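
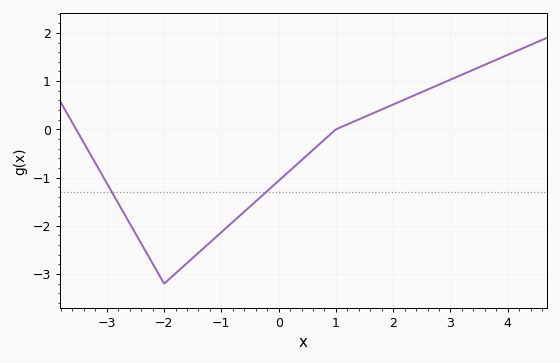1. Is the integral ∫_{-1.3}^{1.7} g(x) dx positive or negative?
negative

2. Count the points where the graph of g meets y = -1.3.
2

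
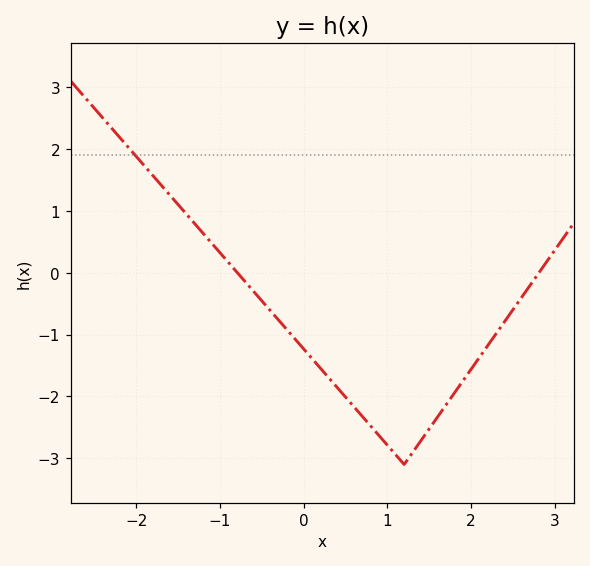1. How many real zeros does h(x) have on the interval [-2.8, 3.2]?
2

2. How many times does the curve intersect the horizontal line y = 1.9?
1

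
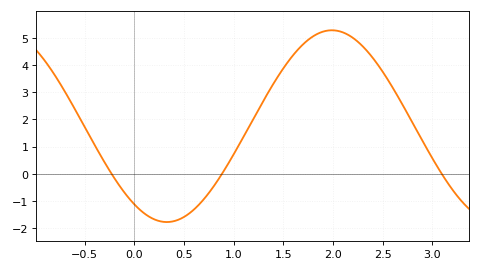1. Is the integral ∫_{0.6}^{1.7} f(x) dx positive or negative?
positive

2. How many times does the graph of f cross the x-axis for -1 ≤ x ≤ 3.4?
3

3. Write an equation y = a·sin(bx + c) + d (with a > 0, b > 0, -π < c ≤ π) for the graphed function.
y = 3.53sin(1.89x - 2.19) + 1.75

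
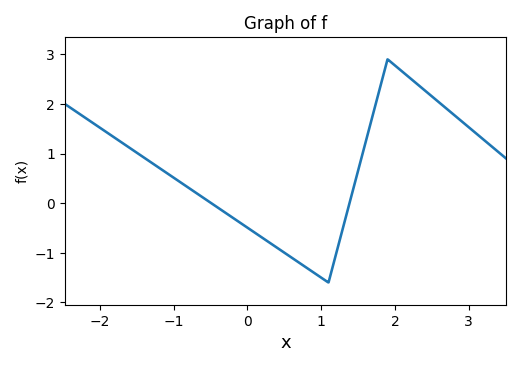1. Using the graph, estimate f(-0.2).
-0.291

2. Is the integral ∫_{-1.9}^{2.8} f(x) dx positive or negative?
positive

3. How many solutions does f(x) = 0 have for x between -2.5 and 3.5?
2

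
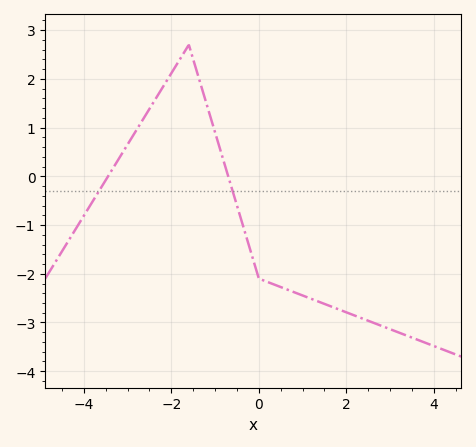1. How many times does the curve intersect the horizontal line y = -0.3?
2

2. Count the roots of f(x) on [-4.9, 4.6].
2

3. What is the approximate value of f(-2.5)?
1.38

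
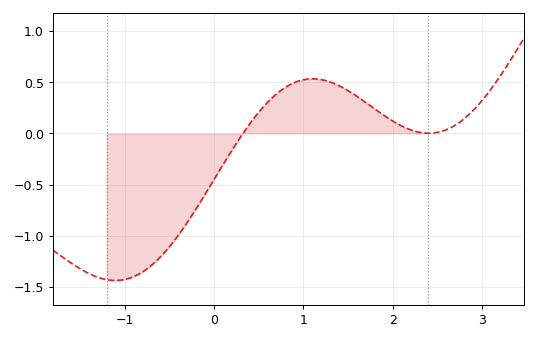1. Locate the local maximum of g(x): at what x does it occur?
1.1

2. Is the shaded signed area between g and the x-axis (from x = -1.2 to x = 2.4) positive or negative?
negative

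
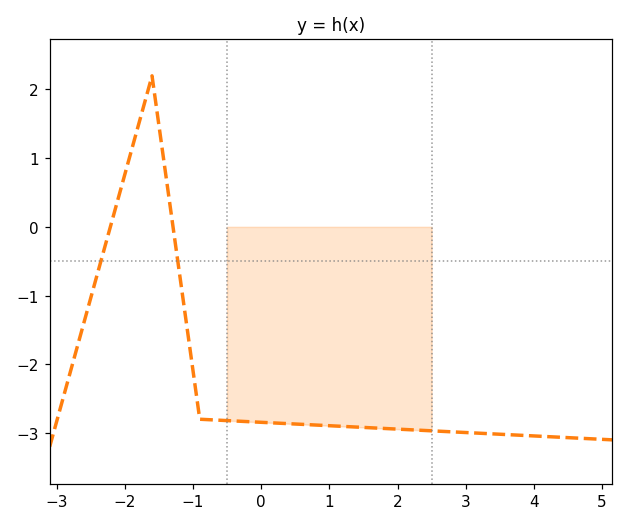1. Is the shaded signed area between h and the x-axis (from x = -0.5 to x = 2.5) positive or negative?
negative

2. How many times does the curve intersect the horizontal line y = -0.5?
2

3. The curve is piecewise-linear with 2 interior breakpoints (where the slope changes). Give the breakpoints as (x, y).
(-1.6, 2.2); (-0.9, -2.8)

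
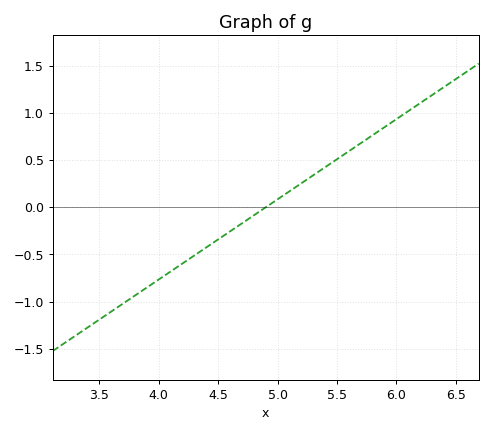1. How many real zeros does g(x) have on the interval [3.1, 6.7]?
1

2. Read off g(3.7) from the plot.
-1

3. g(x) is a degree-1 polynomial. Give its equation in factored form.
y = 0.85(x - 4.9)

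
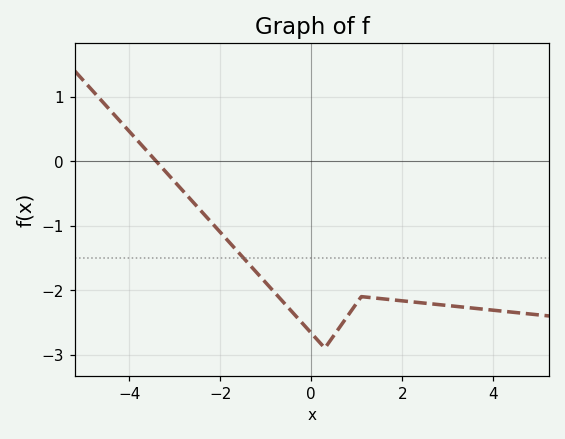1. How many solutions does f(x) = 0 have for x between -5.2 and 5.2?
1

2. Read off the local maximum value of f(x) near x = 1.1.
-2.1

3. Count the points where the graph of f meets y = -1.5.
1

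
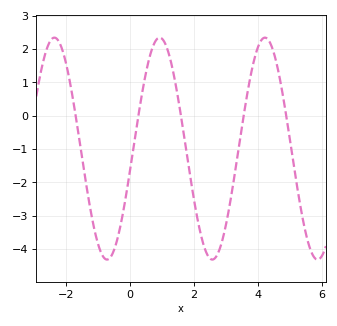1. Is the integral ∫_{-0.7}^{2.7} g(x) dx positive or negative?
negative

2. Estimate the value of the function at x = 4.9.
0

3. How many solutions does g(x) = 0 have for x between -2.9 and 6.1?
5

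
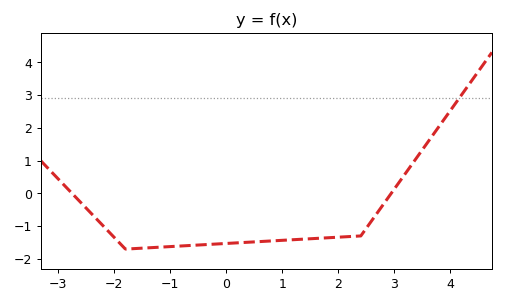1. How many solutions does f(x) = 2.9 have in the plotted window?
1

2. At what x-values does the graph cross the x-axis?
-2.75, 2.94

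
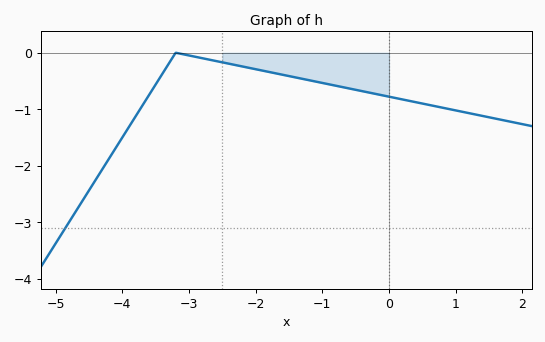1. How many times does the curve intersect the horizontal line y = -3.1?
1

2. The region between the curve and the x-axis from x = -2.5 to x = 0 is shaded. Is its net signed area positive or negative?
negative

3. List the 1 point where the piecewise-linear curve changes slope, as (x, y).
(-3.2, 0)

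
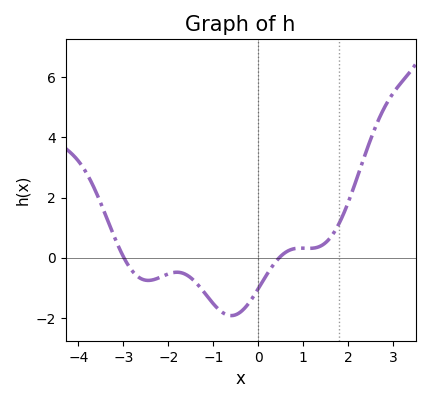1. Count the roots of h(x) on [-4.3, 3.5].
2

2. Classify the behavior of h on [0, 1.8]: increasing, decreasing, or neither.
neither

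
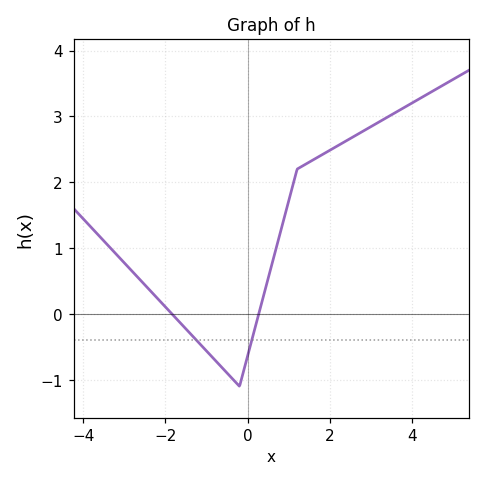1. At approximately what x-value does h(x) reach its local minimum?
-0.2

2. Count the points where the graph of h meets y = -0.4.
2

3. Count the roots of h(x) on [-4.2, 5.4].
2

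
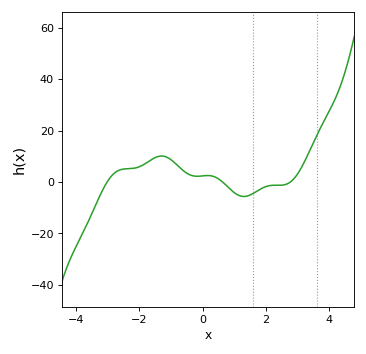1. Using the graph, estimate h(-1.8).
7.16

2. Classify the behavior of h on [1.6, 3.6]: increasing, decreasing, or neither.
neither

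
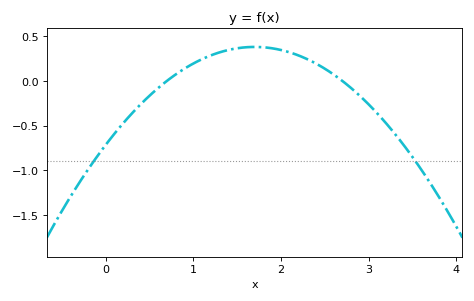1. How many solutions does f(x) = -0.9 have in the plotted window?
2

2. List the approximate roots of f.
0.7, 2.7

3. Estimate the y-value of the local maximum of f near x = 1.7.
0.4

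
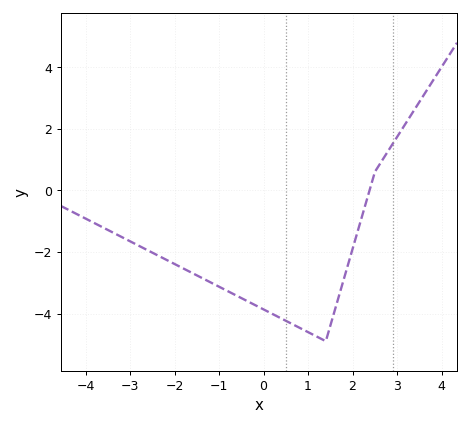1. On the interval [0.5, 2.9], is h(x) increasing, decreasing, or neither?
neither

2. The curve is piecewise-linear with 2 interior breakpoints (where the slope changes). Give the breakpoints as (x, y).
(1.4, -4.9); (2.5, 0.6)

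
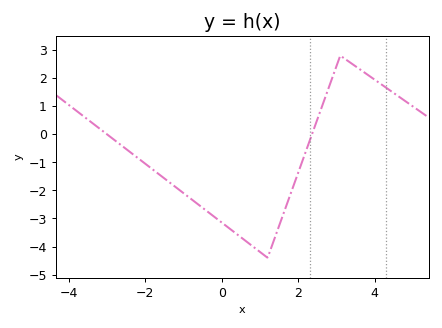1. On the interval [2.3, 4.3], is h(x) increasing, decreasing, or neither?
neither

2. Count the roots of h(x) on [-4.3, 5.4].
2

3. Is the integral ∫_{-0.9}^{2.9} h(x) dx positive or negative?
negative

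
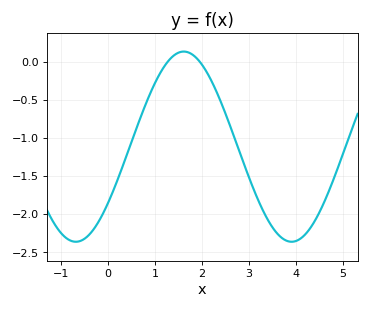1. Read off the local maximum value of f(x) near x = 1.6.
0.15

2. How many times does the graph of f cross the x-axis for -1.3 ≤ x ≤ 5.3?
2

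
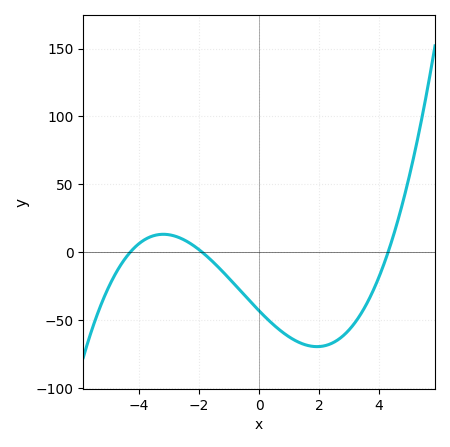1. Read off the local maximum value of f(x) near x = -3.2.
15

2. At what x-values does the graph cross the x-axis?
-4.2, -2, 4.2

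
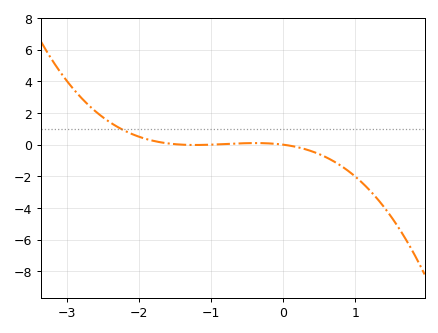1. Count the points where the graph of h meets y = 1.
1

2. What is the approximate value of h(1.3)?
-3.39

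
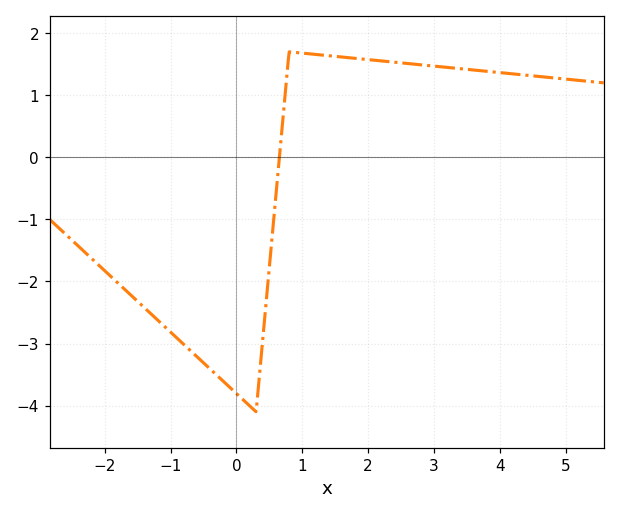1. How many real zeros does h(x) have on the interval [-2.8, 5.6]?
1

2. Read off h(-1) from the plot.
-2.8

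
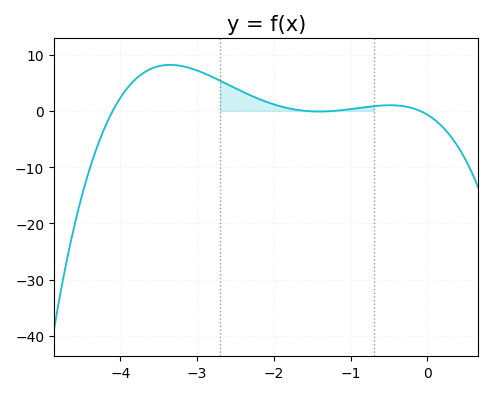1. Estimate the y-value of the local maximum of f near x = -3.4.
8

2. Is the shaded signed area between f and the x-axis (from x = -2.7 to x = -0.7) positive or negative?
positive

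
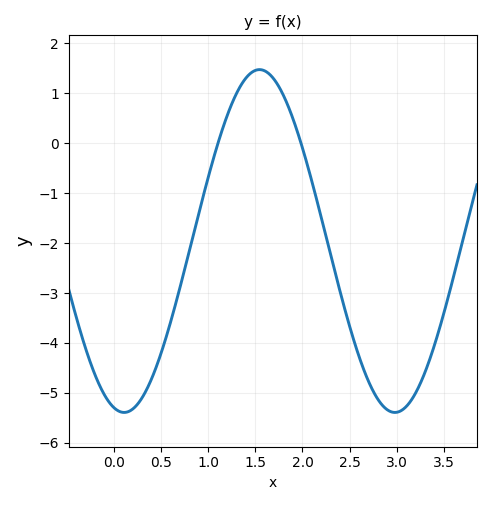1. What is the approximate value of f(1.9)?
0.5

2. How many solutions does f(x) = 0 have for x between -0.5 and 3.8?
2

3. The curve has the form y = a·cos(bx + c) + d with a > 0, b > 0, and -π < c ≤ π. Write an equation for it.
y = 3.43cos(2.2x + 2.9) - 1.96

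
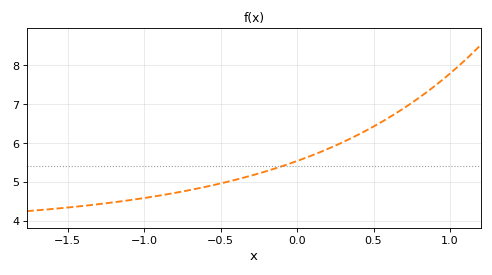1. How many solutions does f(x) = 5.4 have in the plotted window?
1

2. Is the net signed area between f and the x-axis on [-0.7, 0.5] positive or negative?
positive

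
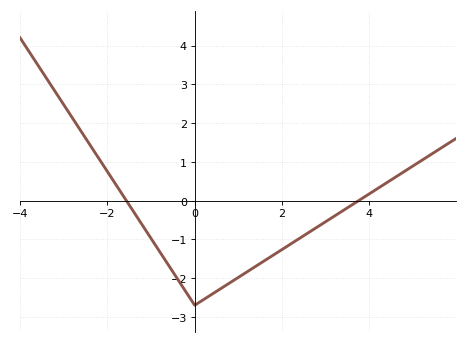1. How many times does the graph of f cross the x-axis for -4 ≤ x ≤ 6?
2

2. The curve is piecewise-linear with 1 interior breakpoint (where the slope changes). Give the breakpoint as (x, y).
(0, -2.7)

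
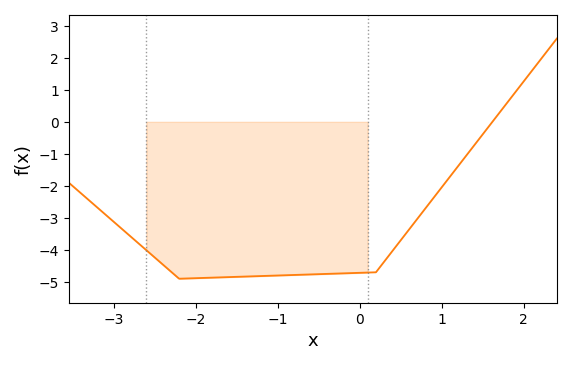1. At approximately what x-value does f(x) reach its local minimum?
-2.2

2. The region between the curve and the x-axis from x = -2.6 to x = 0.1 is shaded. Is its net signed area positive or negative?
negative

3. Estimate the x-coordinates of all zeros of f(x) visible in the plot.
1.62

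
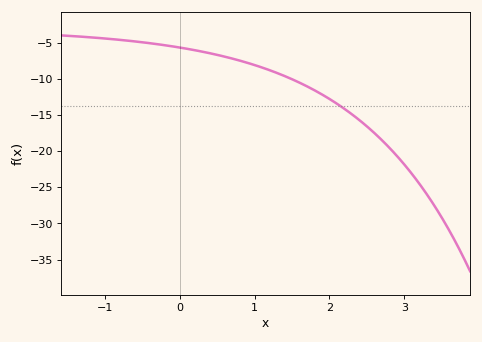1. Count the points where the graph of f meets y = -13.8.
1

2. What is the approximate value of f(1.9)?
-12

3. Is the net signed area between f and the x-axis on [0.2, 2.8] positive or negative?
negative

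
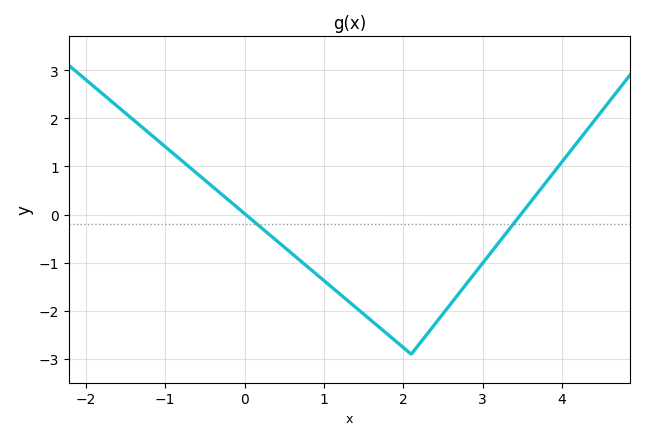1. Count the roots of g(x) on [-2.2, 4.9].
2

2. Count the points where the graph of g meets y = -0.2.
2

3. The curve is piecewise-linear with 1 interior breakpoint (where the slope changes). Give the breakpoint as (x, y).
(2.1, -2.9)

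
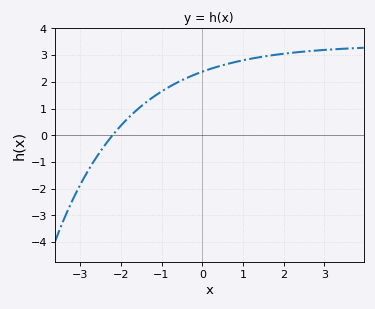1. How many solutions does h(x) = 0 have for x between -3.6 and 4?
1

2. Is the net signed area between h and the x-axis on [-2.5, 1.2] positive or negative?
positive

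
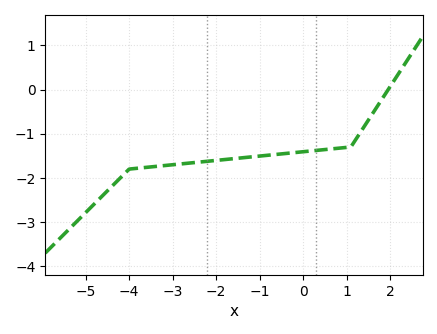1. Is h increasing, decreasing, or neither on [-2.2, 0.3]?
increasing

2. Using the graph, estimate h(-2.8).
-1.68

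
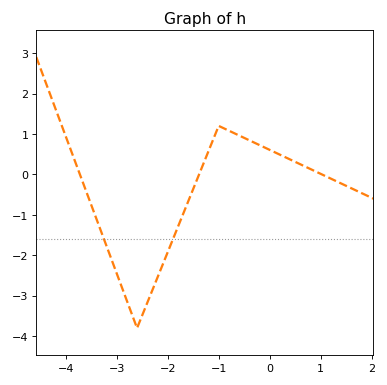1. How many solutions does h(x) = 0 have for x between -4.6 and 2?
3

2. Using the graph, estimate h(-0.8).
1.1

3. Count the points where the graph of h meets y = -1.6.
2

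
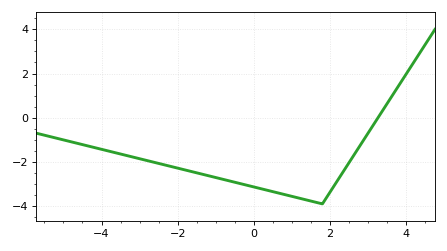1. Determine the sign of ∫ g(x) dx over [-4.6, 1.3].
negative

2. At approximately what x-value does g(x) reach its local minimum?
1.8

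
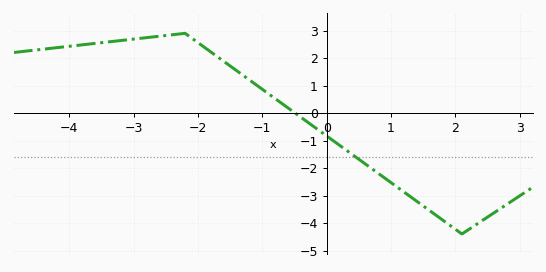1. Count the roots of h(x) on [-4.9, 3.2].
1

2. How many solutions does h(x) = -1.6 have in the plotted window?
1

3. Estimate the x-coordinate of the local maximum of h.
-2.2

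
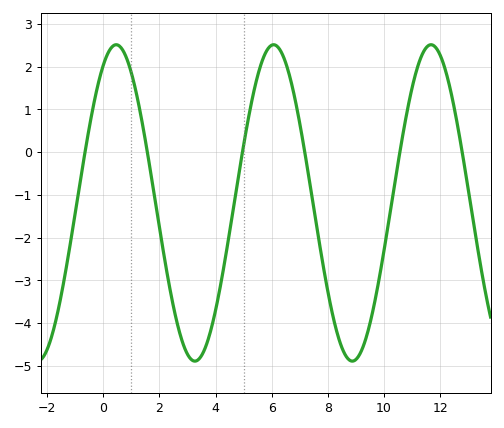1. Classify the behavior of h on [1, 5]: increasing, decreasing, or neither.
neither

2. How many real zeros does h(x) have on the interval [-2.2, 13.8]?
6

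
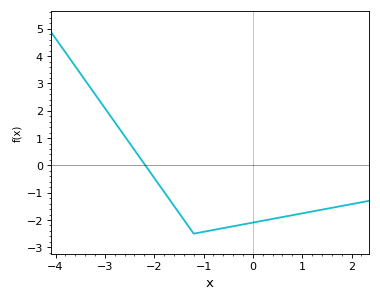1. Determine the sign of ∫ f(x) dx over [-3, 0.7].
negative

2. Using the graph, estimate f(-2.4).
0.6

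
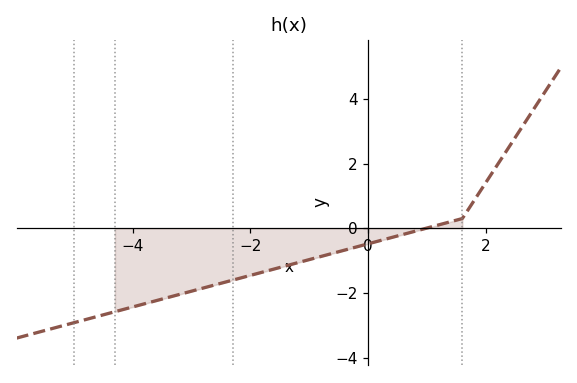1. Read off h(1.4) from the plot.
0.2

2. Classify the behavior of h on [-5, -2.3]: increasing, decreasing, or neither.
increasing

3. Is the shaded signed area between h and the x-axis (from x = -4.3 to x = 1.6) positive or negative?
negative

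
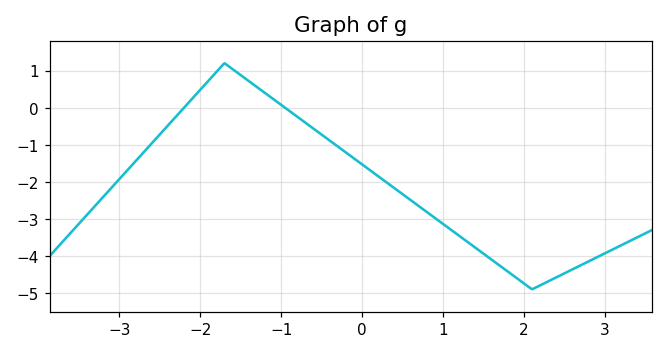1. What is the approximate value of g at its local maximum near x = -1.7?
1.2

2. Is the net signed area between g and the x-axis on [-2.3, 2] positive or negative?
negative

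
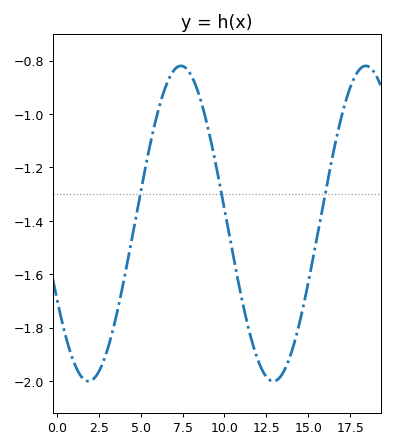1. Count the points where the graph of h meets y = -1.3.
3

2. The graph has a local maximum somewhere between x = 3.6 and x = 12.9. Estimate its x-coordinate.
7.4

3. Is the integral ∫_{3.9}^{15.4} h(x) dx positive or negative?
negative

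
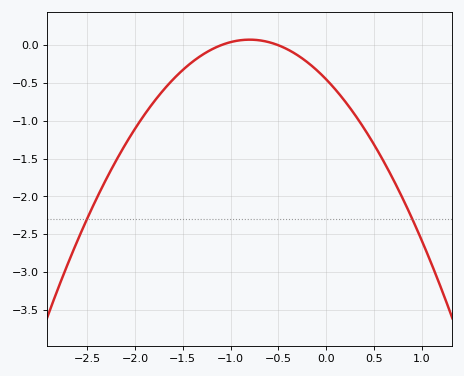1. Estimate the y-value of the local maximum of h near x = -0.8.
0.05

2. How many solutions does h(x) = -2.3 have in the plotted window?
2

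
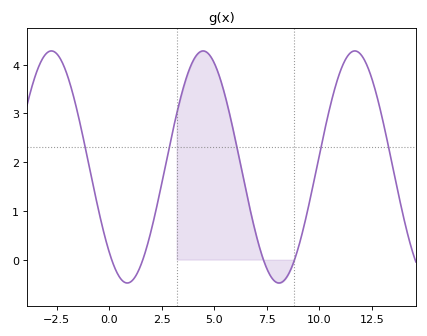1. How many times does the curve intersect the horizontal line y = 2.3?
5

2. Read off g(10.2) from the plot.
2.6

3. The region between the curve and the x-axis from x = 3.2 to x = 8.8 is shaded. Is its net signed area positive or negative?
positive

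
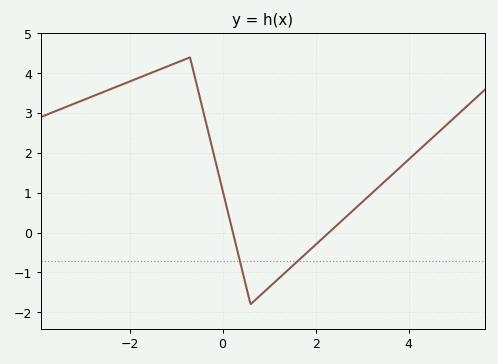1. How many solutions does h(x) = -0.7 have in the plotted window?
2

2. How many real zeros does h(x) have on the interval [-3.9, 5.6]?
2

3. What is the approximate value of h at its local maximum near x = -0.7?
4.4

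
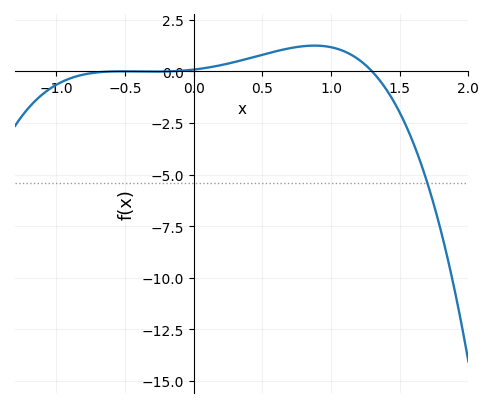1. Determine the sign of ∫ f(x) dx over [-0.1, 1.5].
positive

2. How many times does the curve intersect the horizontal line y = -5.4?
1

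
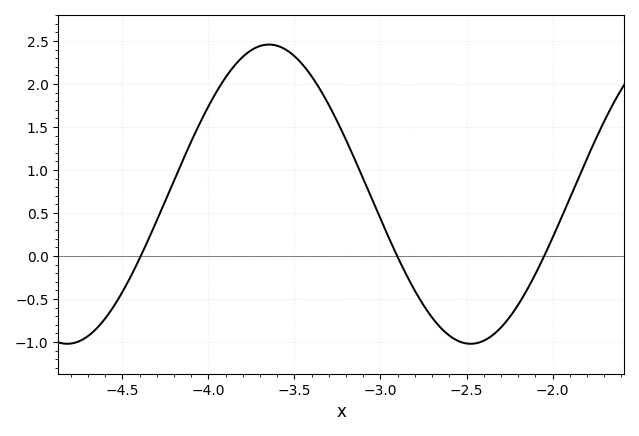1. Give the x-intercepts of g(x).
-4.4, -2.9, -2.05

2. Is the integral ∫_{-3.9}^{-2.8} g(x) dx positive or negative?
positive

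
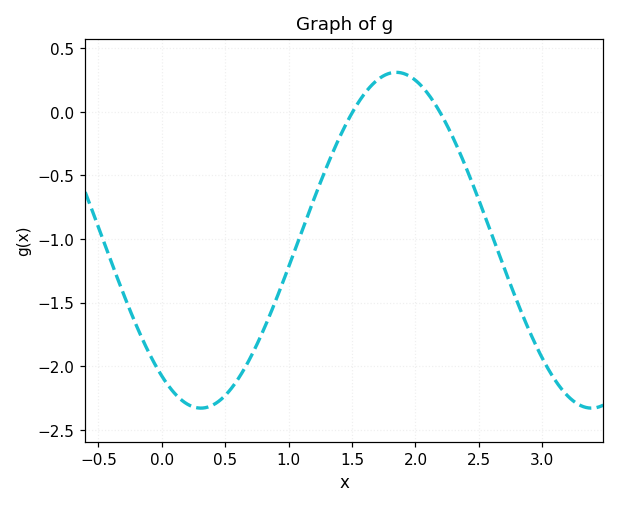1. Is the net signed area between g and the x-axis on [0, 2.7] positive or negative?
negative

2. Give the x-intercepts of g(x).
1.51, 2.19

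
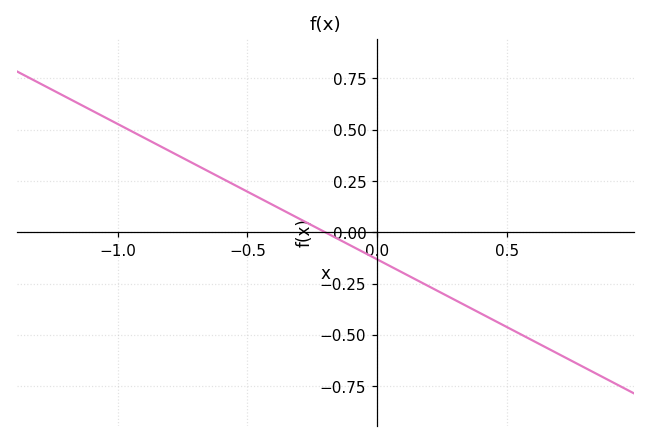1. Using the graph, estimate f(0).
-0.14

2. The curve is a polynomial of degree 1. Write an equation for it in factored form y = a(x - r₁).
y = -0.66(x + 0.2)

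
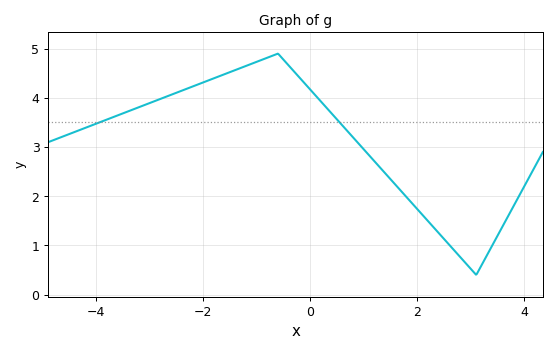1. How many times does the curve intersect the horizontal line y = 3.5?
2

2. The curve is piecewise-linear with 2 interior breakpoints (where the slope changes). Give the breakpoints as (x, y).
(-0.6, 4.9); (3.1, 0.4)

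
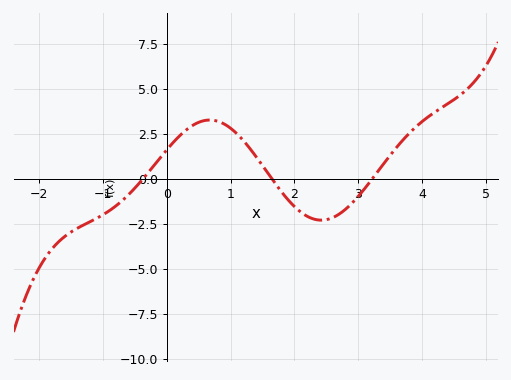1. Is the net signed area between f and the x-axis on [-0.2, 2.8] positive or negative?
positive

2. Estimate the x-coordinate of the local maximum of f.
0.673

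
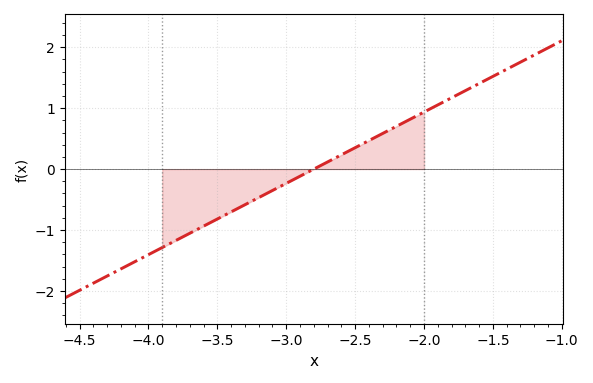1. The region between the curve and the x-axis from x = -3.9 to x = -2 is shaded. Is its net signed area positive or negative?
negative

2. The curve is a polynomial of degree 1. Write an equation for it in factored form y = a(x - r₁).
y = 1.17(x + 2.8)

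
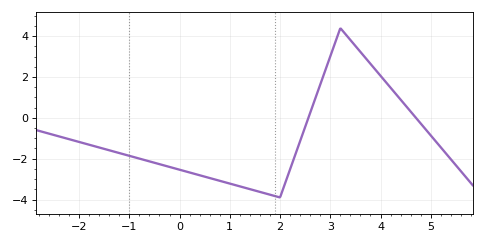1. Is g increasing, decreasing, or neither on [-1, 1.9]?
decreasing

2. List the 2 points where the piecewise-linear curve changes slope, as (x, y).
(2, -3.9); (3.2, 4.4)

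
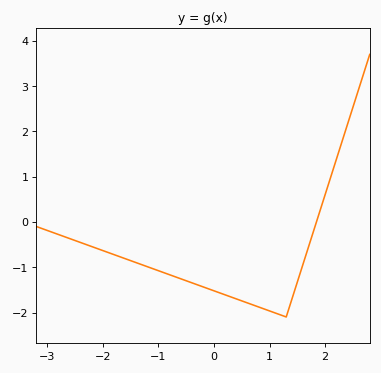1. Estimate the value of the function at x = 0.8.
-1.9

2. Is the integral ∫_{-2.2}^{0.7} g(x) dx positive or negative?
negative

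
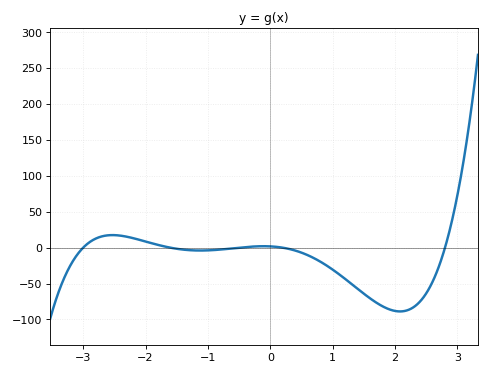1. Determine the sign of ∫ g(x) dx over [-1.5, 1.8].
negative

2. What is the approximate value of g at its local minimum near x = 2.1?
-90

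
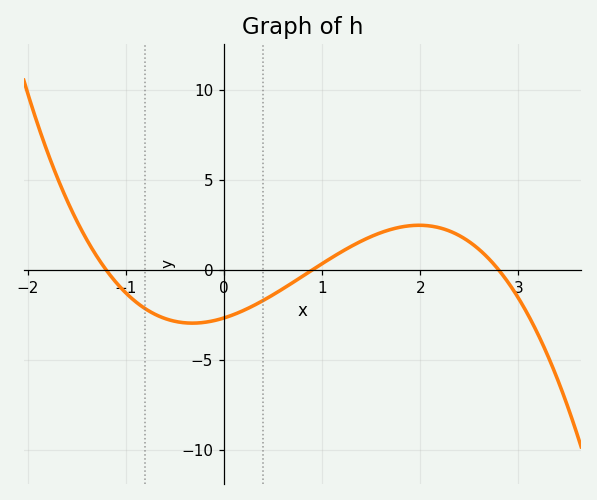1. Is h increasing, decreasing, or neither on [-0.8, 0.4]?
neither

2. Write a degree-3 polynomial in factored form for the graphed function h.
y = -0.88(x + 1.2)(x - 0.9)(x - 2.8)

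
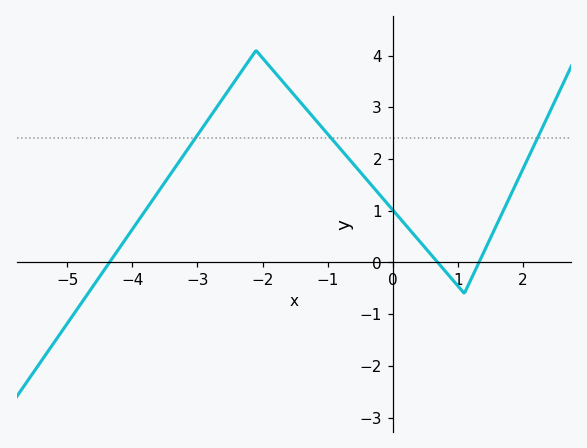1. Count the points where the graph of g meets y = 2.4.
3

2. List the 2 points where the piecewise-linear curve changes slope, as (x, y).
(-2.1, 4.1); (1.1, -0.6)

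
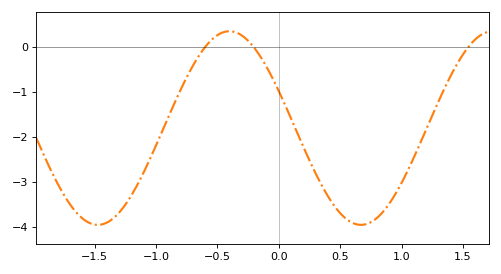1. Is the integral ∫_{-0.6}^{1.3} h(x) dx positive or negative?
negative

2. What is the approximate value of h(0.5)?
-3.7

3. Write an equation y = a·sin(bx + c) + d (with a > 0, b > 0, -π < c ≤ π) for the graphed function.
y = 2.15sin(2.93x + 2.75) - 1.81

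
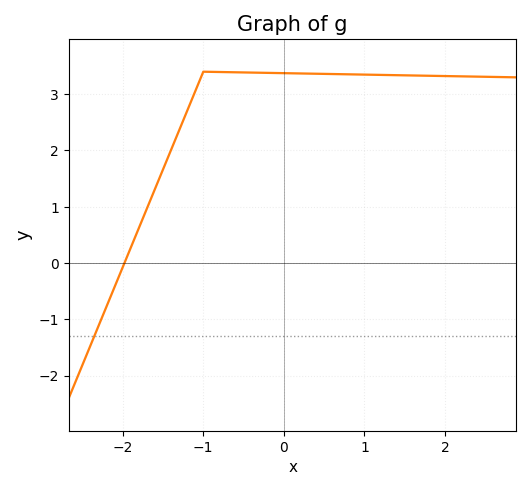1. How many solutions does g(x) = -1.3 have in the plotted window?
1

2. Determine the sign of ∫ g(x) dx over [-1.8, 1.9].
positive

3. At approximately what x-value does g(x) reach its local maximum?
-0.999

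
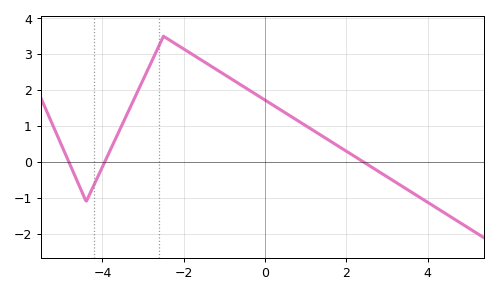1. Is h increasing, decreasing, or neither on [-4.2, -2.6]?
increasing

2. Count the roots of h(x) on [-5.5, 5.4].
3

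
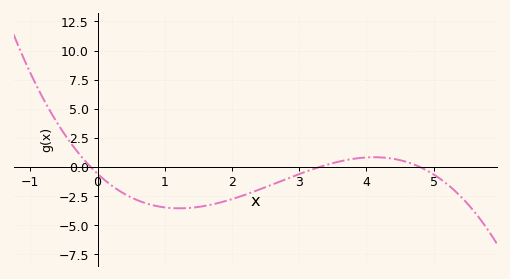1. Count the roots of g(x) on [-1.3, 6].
3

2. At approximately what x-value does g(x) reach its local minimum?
1.22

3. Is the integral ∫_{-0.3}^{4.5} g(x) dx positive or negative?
negative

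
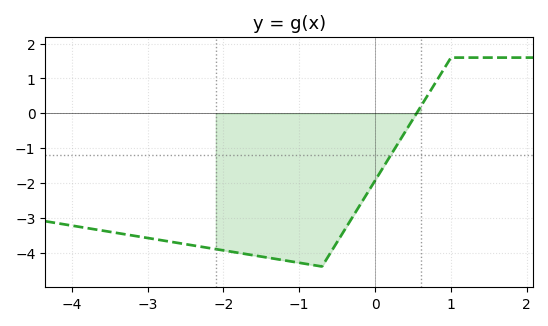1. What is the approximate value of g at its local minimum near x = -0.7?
-4.4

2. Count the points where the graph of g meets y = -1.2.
1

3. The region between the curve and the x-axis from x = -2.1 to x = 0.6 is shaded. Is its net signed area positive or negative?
negative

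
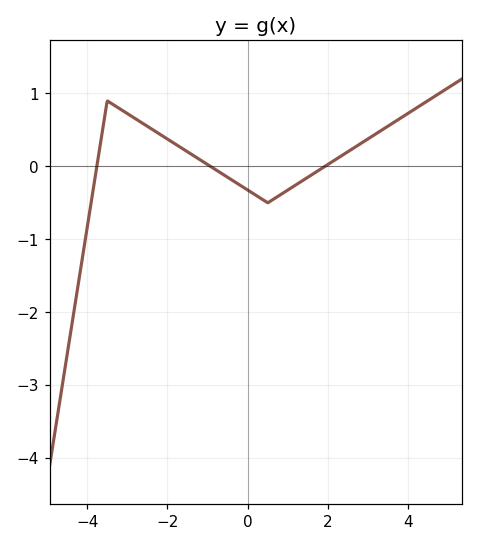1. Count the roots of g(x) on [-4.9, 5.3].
3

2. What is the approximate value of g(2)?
0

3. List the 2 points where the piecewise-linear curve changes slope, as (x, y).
(-3.5, 0.9); (0.5, -0.5)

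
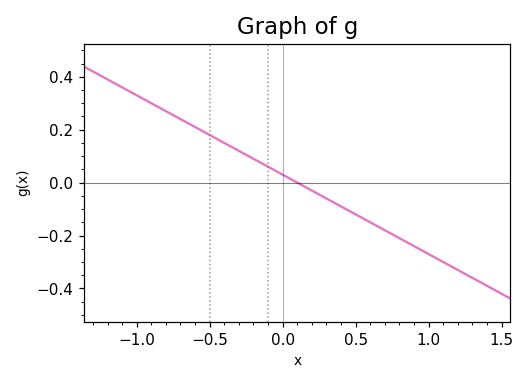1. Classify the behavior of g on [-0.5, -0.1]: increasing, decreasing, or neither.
decreasing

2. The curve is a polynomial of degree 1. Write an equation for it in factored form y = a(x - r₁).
y = -0.3(x - 0.1)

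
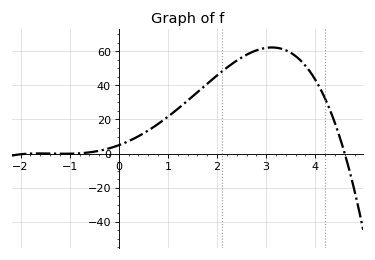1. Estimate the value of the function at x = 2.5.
56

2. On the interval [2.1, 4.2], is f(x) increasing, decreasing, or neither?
neither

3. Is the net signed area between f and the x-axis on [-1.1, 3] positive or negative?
positive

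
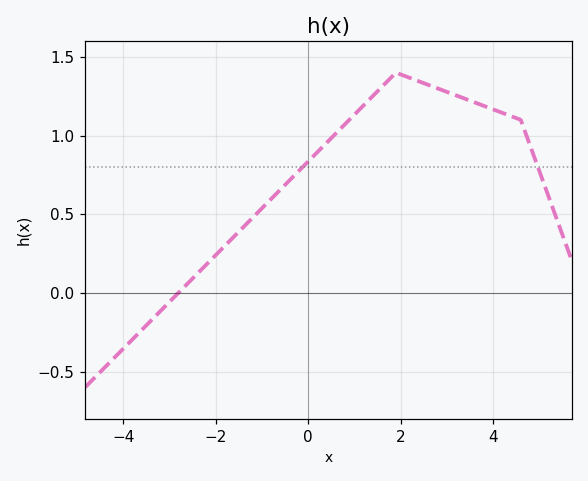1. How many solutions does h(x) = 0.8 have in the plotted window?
2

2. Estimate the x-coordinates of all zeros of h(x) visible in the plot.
-2.8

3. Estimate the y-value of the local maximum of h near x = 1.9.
1.4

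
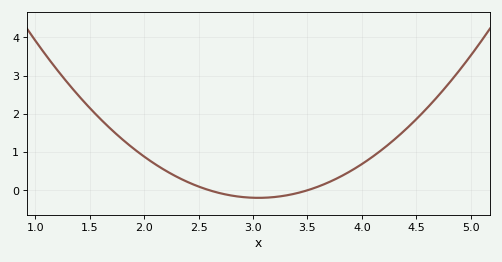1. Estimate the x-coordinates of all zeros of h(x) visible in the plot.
2.6, 3.5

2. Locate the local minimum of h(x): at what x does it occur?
3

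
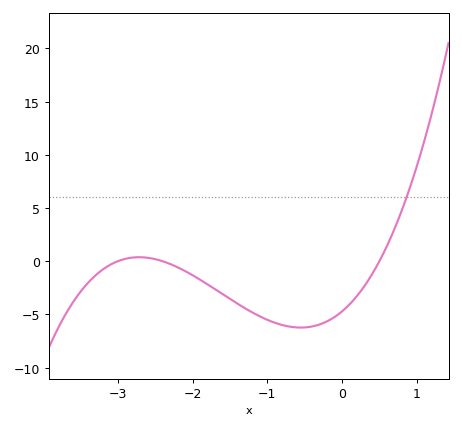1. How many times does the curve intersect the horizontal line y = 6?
1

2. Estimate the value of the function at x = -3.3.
-1.5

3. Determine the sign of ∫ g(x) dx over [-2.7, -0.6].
negative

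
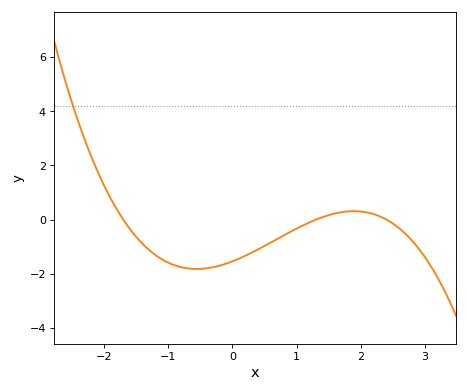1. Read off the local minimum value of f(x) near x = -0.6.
-1.8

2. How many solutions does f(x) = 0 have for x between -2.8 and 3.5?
3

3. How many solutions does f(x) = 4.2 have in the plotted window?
1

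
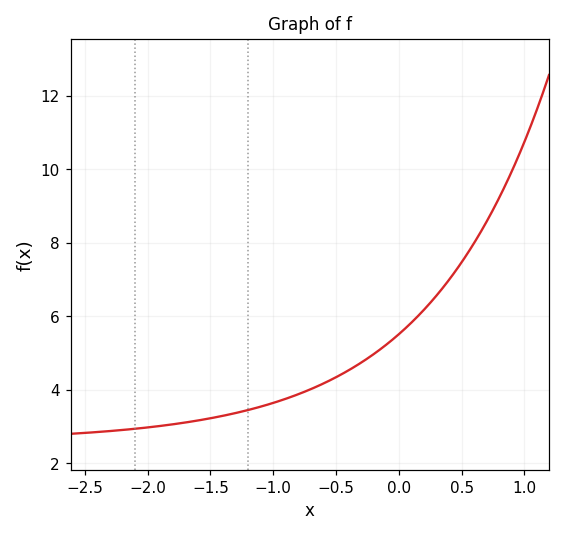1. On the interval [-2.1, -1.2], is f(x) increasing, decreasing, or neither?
increasing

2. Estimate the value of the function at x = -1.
3.6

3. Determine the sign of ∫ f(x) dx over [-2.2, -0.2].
positive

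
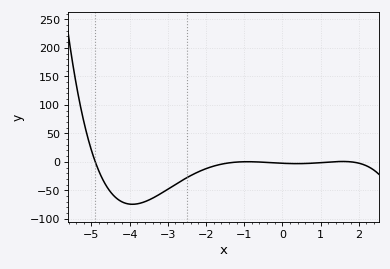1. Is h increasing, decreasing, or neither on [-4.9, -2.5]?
neither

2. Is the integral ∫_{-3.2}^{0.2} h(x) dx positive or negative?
negative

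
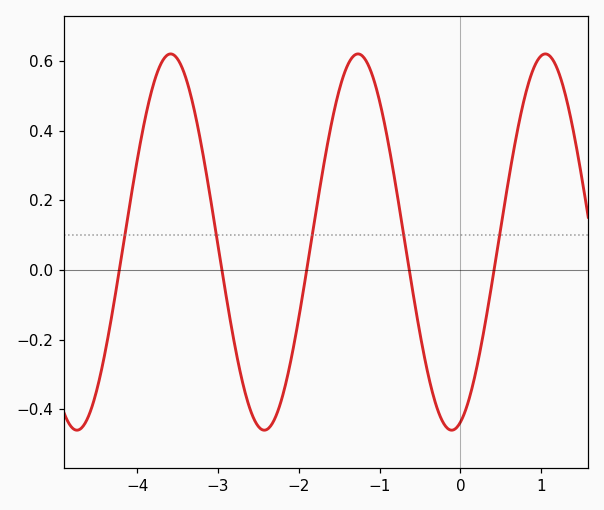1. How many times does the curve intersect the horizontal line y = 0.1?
5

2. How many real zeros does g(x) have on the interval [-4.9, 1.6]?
5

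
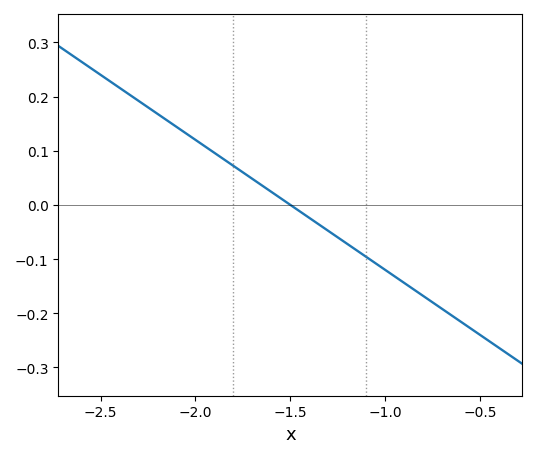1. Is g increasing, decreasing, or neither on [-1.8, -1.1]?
decreasing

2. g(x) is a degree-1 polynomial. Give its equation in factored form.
y = -0.24(x + 1.5)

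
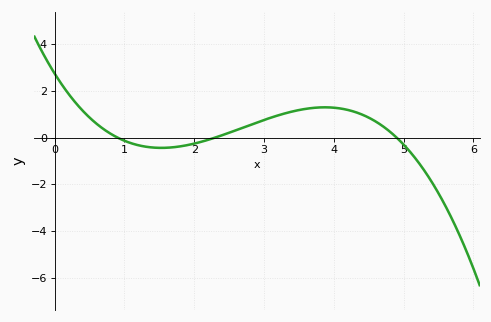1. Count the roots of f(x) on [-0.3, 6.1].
3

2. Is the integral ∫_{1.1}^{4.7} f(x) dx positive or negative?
positive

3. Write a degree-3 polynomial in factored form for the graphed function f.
y = -0.27(x - 0.9)(x - 2.3)(x - 4.9)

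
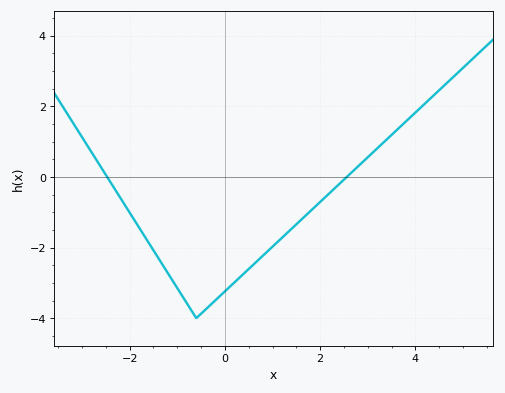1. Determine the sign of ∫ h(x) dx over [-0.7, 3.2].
negative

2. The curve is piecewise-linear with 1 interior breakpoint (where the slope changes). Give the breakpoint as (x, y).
(-0.6, -4)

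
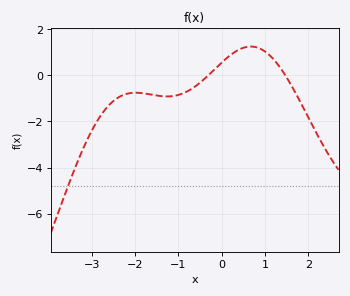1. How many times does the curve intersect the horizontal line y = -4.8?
1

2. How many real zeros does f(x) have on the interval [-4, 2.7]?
2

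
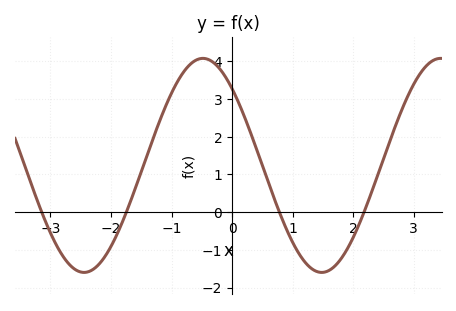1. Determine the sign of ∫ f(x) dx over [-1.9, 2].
positive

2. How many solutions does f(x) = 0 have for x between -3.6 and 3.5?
4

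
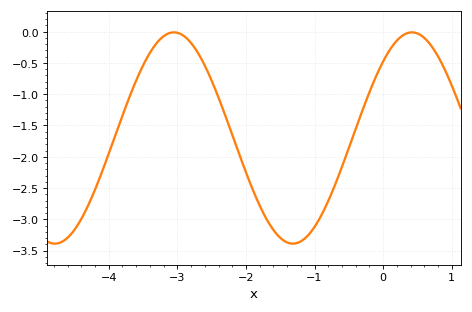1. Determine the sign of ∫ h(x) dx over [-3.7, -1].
negative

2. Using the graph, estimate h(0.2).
-0.143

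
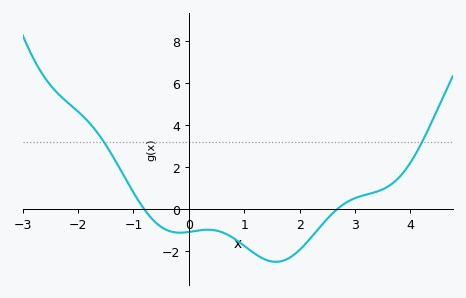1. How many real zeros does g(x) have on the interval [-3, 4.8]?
2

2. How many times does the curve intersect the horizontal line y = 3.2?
2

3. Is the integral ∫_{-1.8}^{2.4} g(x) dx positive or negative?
negative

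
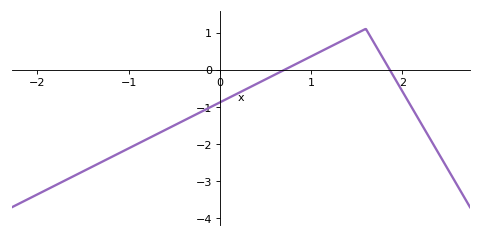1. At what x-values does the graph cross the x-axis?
0.711, 1.86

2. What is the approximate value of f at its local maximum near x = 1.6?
1.1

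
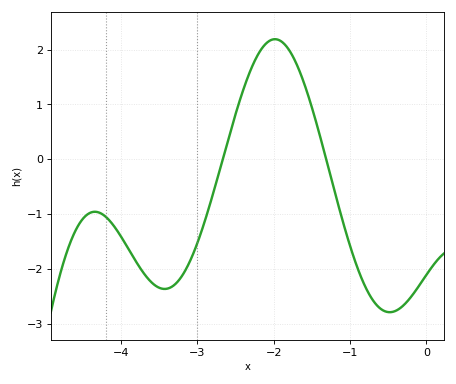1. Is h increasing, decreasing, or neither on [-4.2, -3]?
neither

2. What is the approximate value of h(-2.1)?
2.1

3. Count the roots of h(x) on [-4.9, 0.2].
2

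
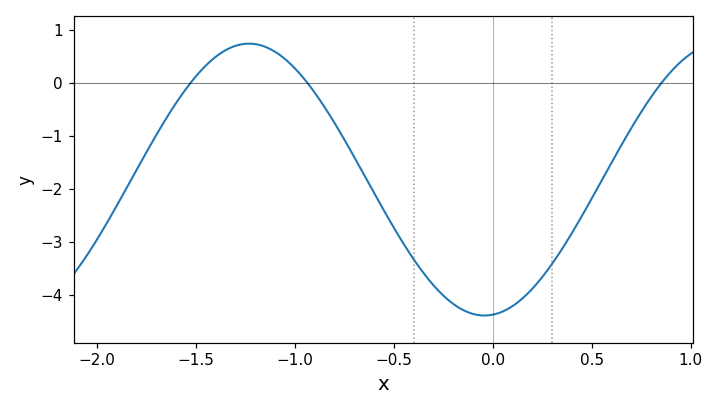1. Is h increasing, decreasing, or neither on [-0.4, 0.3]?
neither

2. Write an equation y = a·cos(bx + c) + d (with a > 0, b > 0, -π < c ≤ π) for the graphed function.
y = 2.56cos(2.64x - 3.03) - 1.82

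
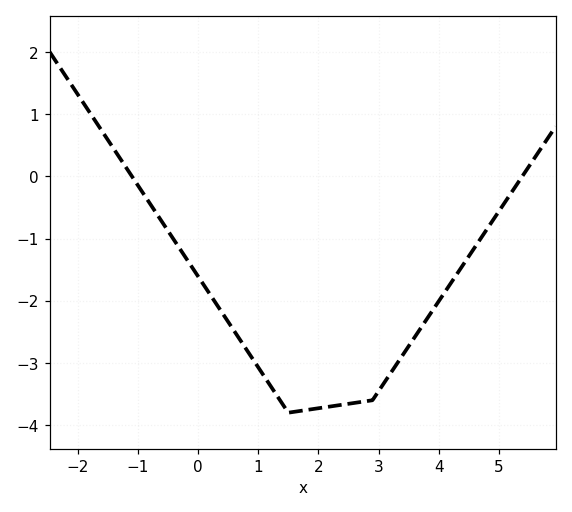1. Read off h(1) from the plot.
-3.07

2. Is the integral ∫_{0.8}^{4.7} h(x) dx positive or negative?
negative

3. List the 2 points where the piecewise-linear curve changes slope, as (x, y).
(1.5, -3.8); (2.9, -3.6)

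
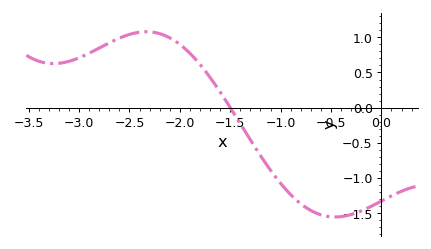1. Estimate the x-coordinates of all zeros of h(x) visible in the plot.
-1.5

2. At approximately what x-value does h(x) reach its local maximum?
-2.33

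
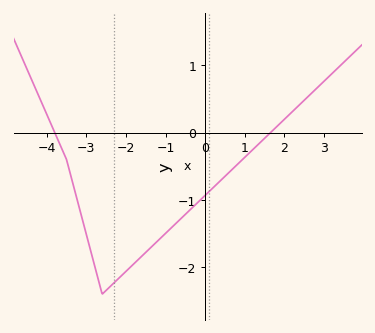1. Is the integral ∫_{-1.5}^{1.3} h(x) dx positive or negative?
negative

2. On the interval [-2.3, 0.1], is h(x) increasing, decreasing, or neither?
increasing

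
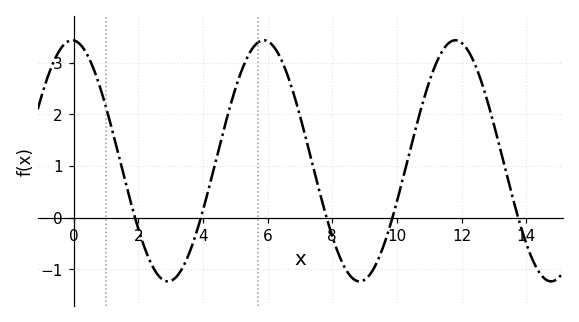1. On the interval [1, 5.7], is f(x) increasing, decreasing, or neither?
neither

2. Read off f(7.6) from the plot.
0.519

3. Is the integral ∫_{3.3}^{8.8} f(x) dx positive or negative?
positive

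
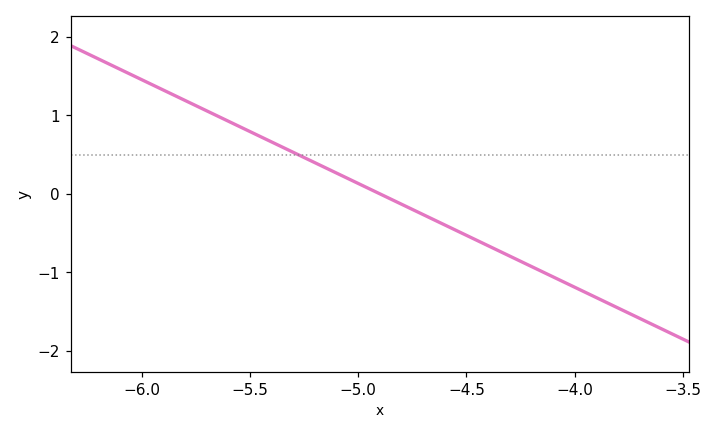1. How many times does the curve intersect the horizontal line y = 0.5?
1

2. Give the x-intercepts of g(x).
-4.9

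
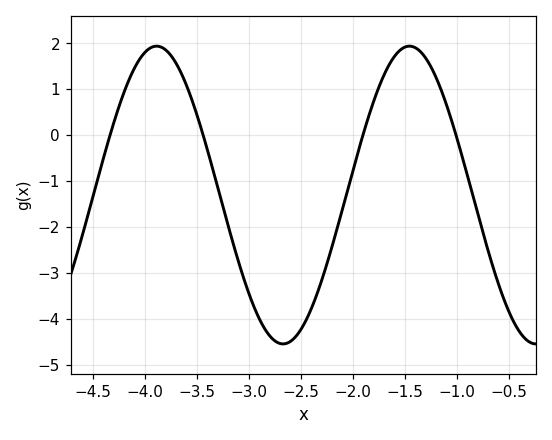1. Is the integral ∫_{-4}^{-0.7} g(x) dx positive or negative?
negative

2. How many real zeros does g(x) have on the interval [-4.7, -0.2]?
4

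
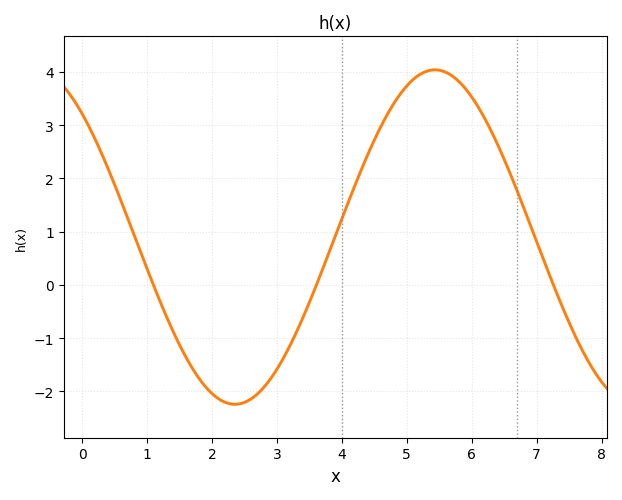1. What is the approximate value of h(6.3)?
2.89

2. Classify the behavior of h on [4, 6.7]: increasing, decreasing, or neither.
neither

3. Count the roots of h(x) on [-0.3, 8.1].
3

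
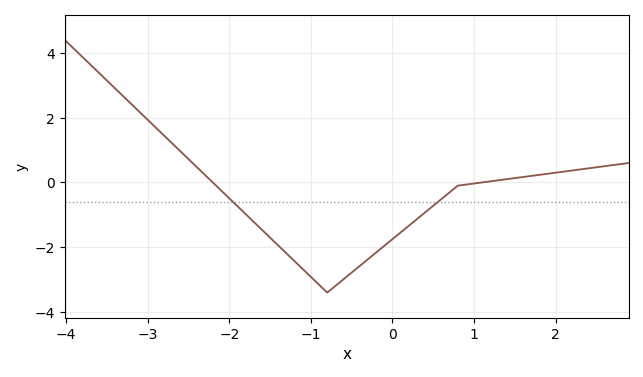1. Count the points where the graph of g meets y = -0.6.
2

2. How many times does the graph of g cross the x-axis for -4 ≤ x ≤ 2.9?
2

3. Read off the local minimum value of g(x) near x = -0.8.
-3.4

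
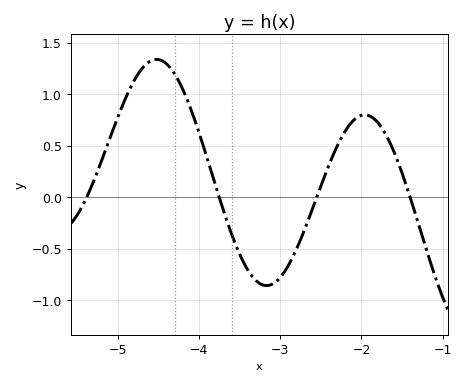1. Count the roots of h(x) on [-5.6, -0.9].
4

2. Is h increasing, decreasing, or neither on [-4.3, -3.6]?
decreasing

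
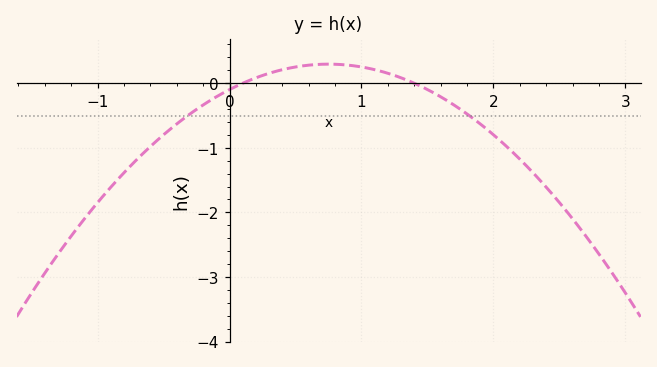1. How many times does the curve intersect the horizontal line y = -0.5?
2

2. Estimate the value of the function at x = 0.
-0.1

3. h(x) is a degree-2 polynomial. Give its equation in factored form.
y = -0.7(x - 0.1)(x - 1.4)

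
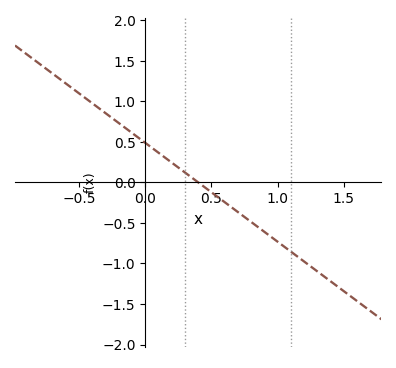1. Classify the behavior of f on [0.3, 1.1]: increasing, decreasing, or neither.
decreasing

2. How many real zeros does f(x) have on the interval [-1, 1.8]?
1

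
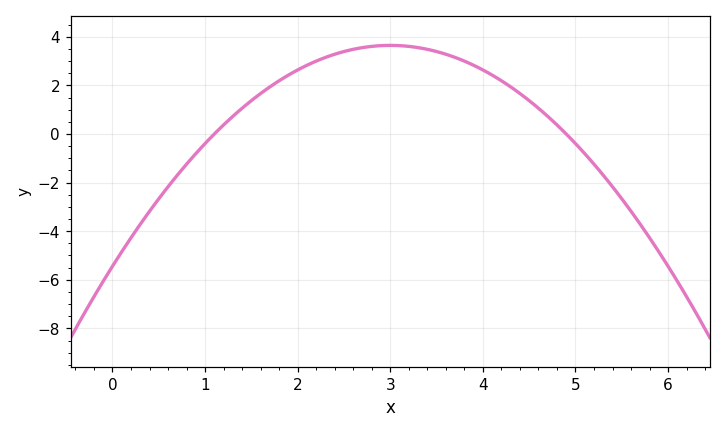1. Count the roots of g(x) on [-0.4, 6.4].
2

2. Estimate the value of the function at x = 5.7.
-3.72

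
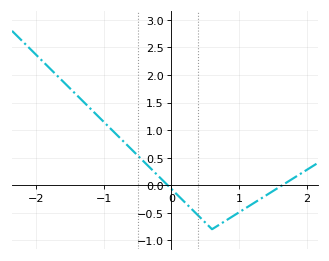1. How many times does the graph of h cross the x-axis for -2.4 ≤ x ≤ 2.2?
2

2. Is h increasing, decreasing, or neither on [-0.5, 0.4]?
decreasing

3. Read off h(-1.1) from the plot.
1.27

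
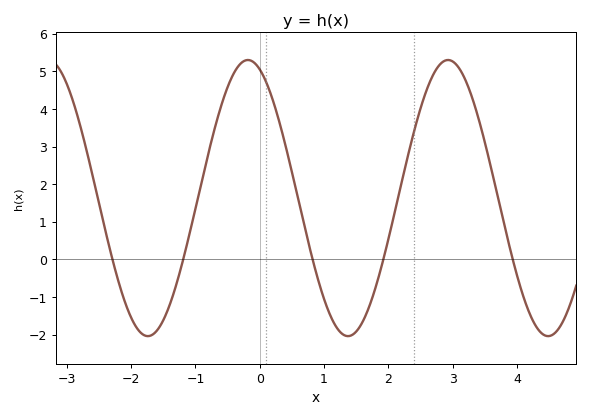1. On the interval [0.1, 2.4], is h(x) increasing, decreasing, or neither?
neither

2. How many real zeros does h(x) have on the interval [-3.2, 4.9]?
5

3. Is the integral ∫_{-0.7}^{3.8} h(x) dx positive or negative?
positive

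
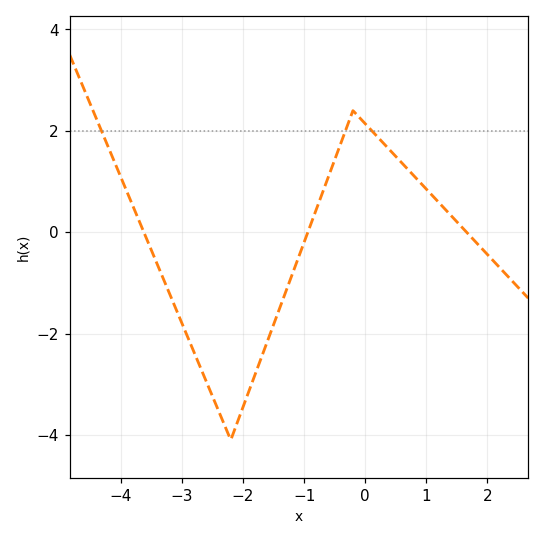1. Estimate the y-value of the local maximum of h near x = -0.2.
2.4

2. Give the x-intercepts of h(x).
-3.6, -1, 1.6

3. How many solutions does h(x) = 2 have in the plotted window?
3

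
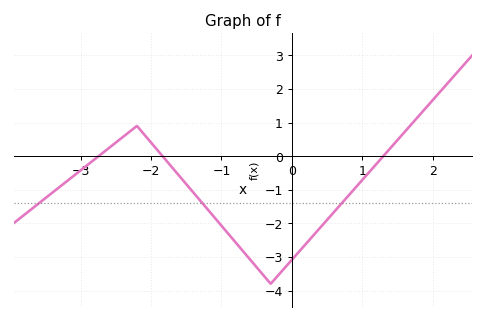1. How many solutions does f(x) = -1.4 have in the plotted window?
3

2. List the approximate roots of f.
-2.74, -1.84, 1.3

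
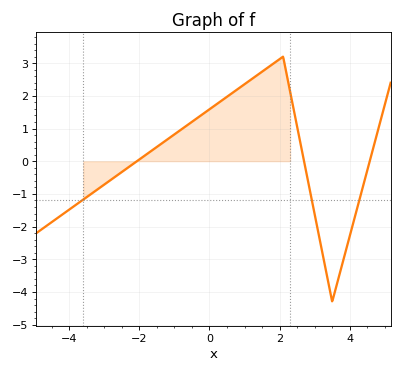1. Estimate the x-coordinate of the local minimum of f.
3.4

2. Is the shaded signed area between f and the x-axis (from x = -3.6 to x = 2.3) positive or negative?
positive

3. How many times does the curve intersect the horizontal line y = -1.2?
3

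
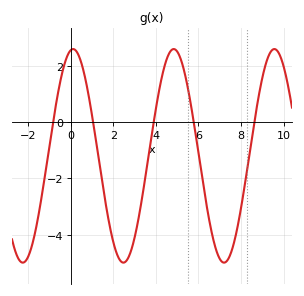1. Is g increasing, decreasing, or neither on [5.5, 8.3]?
neither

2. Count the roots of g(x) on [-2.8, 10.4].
5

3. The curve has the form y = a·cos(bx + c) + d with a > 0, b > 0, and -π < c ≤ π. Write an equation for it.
y = 3.79cos(1.33x - 0.15) - 1.2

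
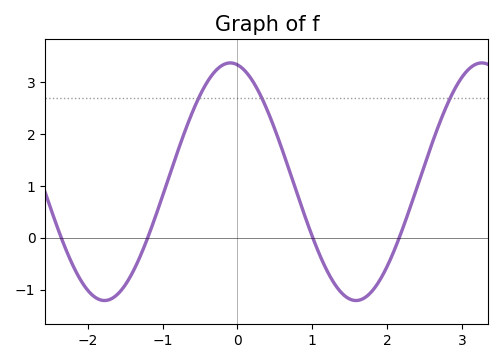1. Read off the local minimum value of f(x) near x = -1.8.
-1.2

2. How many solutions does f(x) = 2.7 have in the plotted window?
3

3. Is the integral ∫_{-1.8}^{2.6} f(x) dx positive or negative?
positive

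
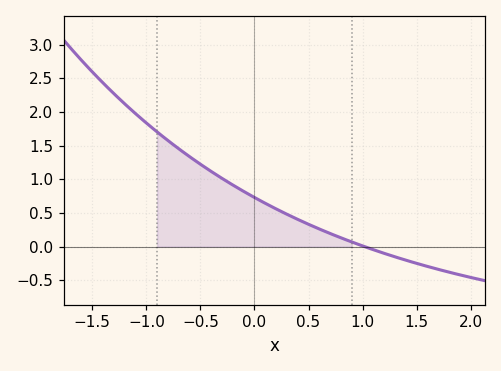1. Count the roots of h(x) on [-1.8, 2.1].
1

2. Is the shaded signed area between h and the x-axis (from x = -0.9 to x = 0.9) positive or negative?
positive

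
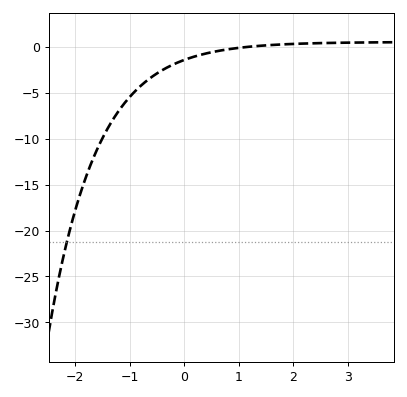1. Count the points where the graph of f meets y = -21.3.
1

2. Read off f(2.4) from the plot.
0.387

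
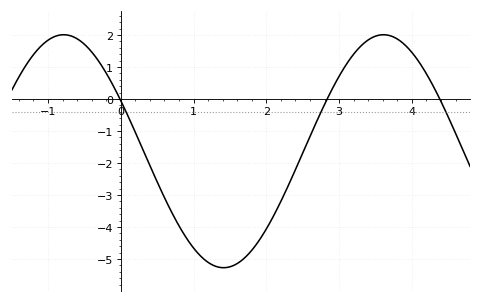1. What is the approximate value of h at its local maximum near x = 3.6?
2.01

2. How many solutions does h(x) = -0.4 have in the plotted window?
3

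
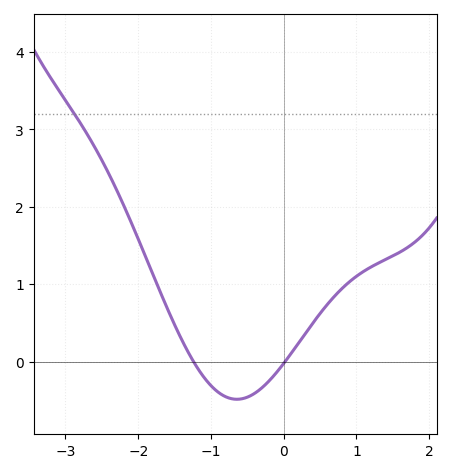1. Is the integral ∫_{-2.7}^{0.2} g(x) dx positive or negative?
positive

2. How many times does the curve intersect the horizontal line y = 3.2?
1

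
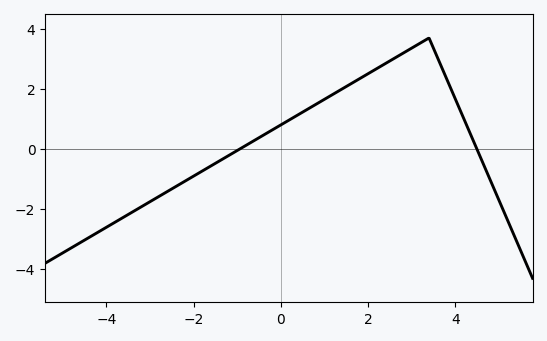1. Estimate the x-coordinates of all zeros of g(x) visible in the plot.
-1, 4.4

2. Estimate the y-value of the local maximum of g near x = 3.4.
3.6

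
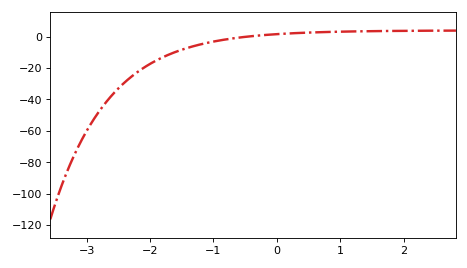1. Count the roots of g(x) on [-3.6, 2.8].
1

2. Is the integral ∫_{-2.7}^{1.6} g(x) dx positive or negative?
negative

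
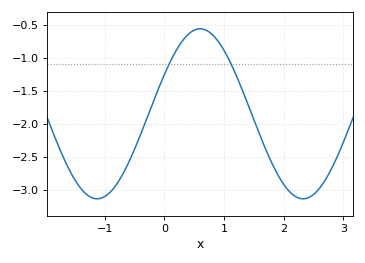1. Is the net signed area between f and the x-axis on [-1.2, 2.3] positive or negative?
negative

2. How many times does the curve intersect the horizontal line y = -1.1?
2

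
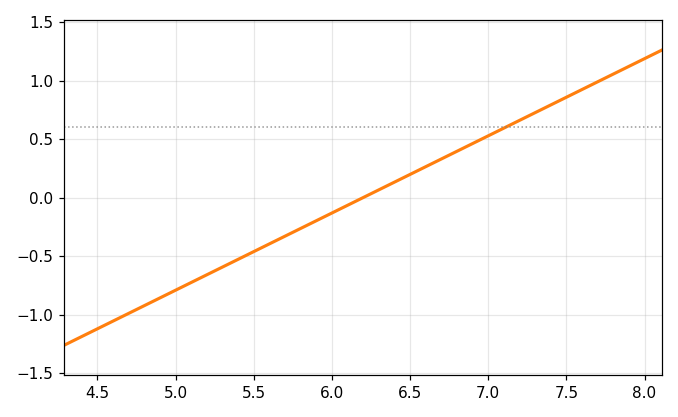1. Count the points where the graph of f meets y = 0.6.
1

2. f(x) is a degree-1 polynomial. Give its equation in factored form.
y = 0.66(x - 6.2)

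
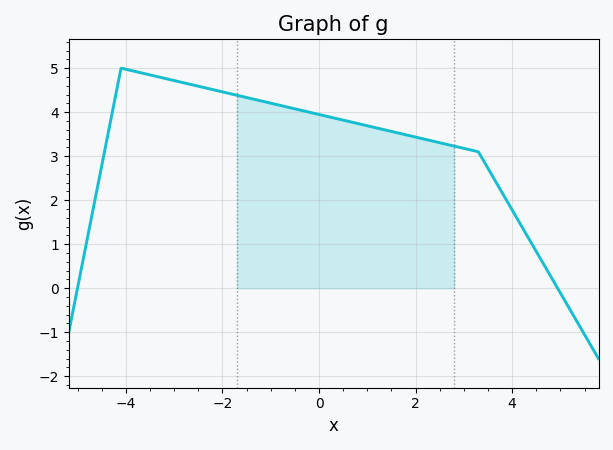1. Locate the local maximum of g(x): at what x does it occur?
-4.1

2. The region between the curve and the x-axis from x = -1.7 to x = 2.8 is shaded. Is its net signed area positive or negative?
positive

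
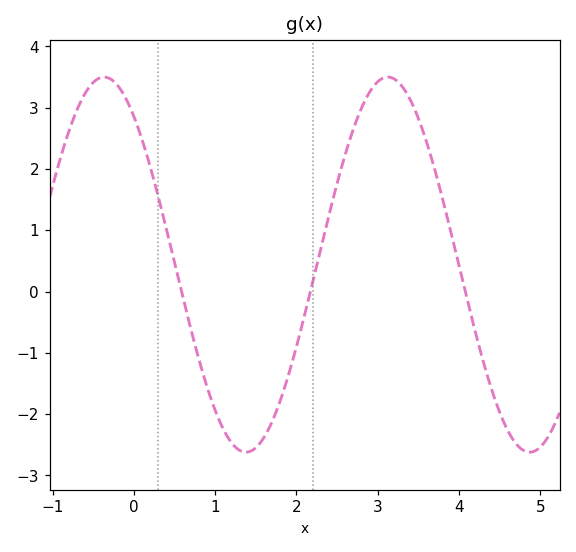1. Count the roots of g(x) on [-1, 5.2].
3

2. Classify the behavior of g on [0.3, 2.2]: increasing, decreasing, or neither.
neither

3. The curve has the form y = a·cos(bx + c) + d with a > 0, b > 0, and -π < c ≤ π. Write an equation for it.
y = 3.06cos(1.8x + 0.66) + 0.44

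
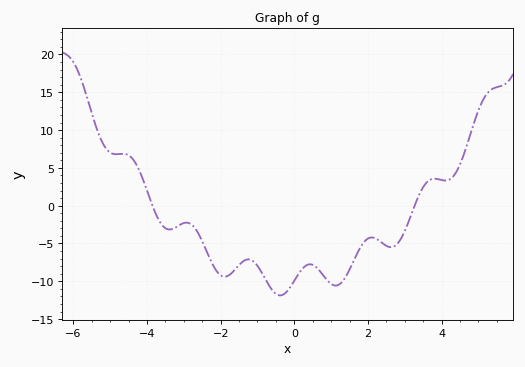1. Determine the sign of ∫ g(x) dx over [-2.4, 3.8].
negative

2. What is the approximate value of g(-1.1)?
-7.5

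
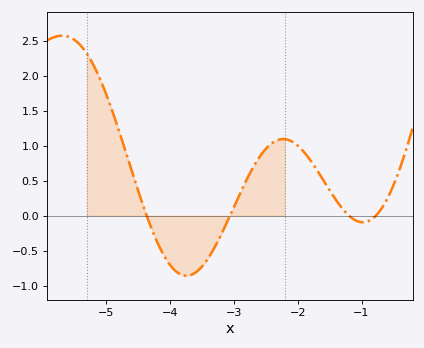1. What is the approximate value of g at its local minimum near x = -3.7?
-0.85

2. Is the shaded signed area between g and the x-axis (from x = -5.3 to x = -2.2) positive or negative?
positive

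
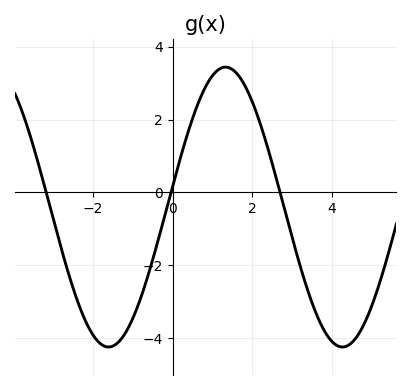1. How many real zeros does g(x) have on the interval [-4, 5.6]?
3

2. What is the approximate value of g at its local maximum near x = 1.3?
3.4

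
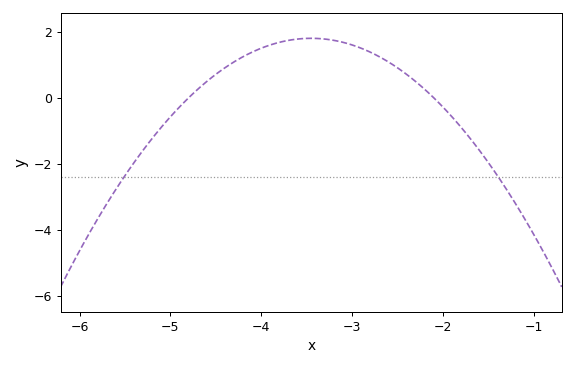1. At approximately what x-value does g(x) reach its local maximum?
-3.45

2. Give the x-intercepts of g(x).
-4.8, -2.1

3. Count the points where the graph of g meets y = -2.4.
2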